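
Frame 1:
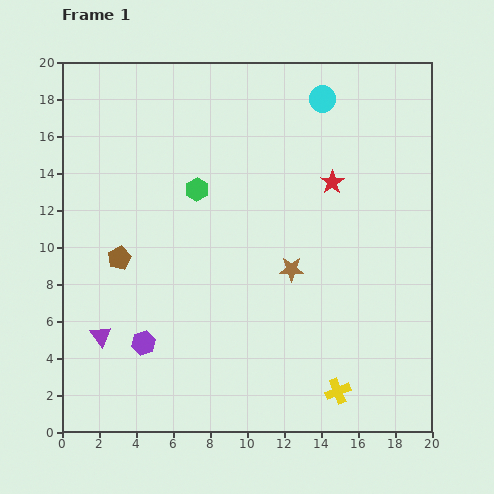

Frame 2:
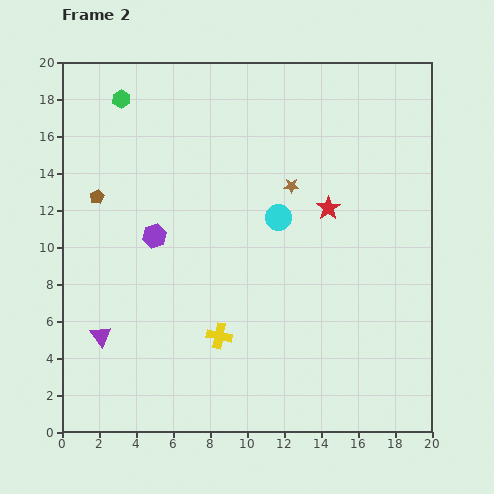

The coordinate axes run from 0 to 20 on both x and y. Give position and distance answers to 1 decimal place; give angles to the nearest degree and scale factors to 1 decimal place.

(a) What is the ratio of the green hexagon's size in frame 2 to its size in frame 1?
0.8×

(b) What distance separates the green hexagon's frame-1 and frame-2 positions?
6.4

The green hexagon moved from (7.3, 13.1) to (3.2, 18.0), a distance of √(4.1² + 4.9²) ≈ 6.4.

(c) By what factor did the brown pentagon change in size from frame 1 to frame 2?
0.6×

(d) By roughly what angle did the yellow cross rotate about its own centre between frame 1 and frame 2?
33° clockwise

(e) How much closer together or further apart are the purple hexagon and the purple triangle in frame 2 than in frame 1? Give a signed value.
+3.8

Distance in frame 1: 2.3. Distance in frame 2: 6.1.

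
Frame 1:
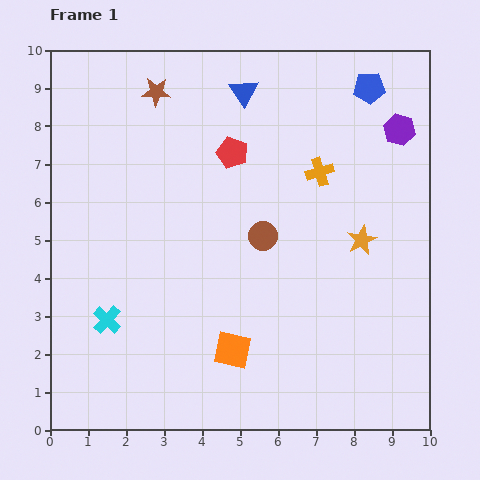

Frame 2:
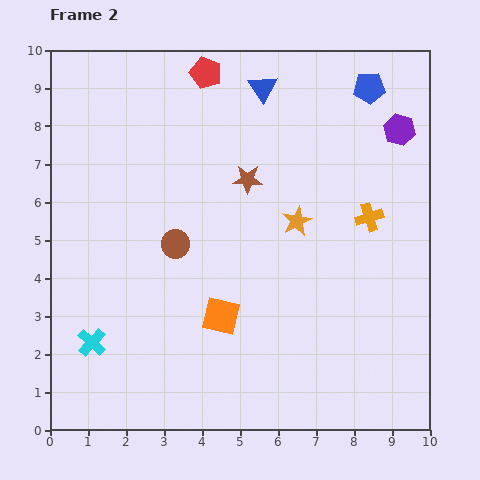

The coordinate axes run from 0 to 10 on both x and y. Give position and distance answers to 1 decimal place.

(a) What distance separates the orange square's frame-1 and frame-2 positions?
0.9

The orange square moved from (4.8, 2.1) to (4.5, 3.0), a distance of √(0.3² + 0.9²) ≈ 0.9.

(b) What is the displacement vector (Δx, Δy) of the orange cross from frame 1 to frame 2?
(1.3, -1.2)

The orange cross was at (7.1, 6.8) in frame 1 and (8.4, 5.6) in frame 2.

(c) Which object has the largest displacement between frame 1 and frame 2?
the brown star

(moved 3.3; next 2.3)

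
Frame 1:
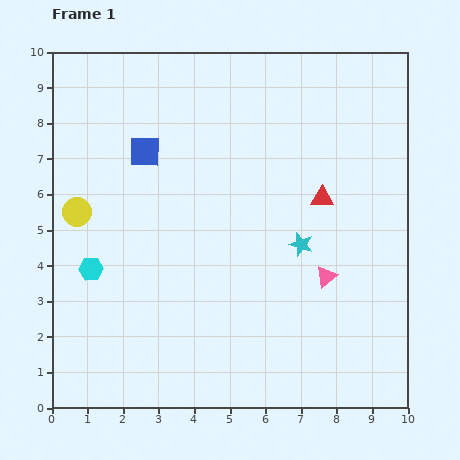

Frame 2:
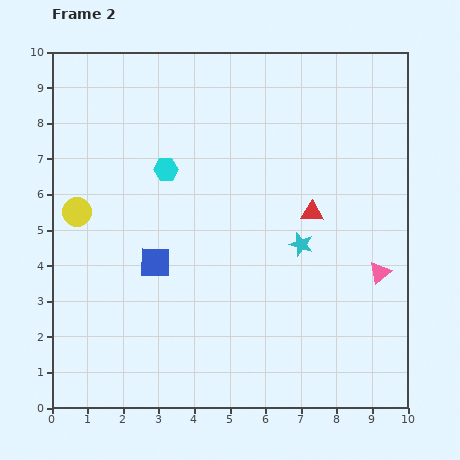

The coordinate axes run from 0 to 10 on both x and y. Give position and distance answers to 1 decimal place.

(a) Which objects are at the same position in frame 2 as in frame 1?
the yellow circle, the cyan star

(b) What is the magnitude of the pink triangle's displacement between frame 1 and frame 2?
1.5

The pink triangle moved from (7.7, 3.7) to (9.2, 3.8), a distance of √(1.5² + 0.1²) ≈ 1.5.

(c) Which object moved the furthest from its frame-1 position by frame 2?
the cyan hexagon

(moved 3.5; next 3.1)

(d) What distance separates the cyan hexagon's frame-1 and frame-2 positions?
3.5

The cyan hexagon moved from (1.1, 3.9) to (3.2, 6.7), a distance of √(2.1² + 2.8²) ≈ 3.5.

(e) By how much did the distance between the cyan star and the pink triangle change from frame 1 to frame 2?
+1.2

Distance in frame 1: 1.1. Distance in frame 2: 2.3.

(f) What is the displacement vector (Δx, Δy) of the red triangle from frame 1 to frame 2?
(-0.3, -0.4)

The red triangle was at (7.6, 5.9) in frame 1 and (7.3, 5.5) in frame 2.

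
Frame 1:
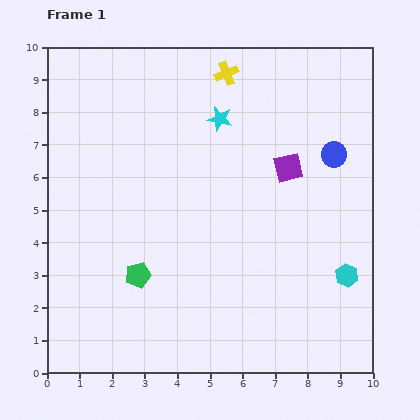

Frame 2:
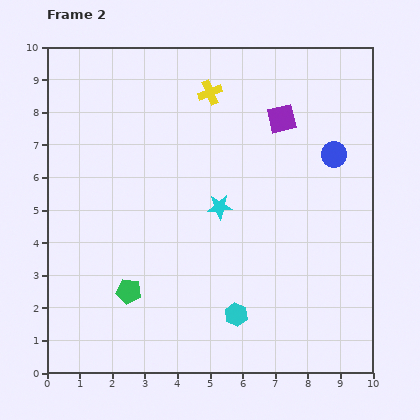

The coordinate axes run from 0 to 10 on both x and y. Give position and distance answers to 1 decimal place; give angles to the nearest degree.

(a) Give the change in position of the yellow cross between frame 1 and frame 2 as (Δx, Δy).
(-0.5, -0.6)

The yellow cross was at (5.5, 9.2) in frame 1 and (5.0, 8.6) in frame 2.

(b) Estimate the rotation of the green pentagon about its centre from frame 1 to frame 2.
24° clockwise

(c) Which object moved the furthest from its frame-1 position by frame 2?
the cyan hexagon

(moved 3.6; next 2.7)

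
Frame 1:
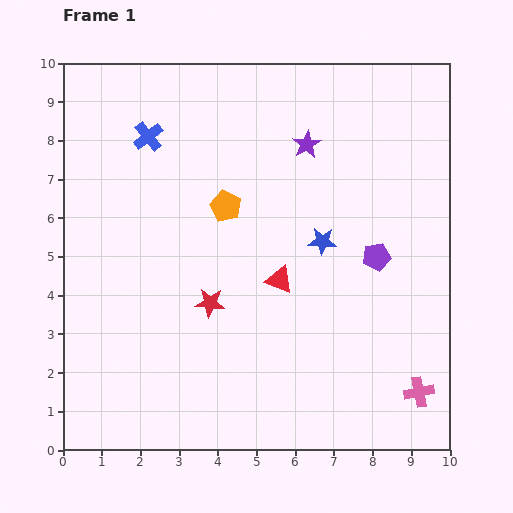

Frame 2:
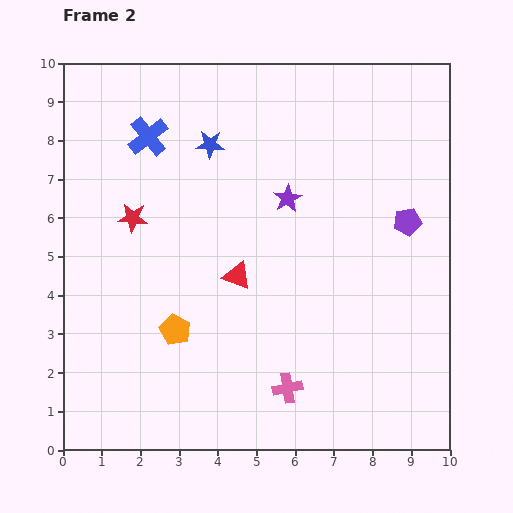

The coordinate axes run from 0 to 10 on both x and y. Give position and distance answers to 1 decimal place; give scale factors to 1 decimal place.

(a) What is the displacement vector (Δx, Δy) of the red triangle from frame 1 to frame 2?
(-1.1, 0.1)

The red triangle was at (5.6, 4.4) in frame 1 and (4.5, 4.5) in frame 2.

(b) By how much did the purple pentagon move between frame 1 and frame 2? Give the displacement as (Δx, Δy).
(0.8, 0.9)

The purple pentagon was at (8.1, 5.0) in frame 1 and (8.9, 5.9) in frame 2.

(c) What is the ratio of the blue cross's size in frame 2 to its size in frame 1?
1.3×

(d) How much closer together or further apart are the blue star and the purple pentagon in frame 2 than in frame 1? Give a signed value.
+4.0

Distance in frame 1: 1.5. Distance in frame 2: 5.5.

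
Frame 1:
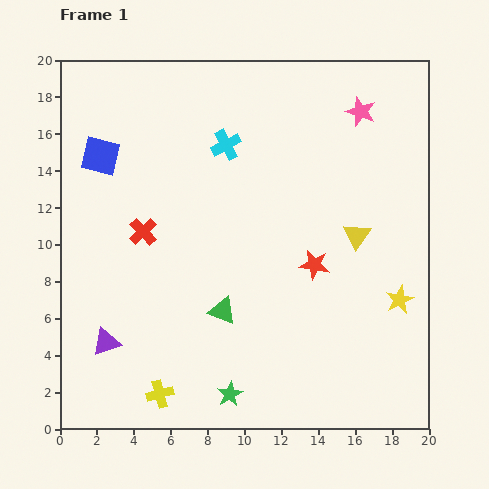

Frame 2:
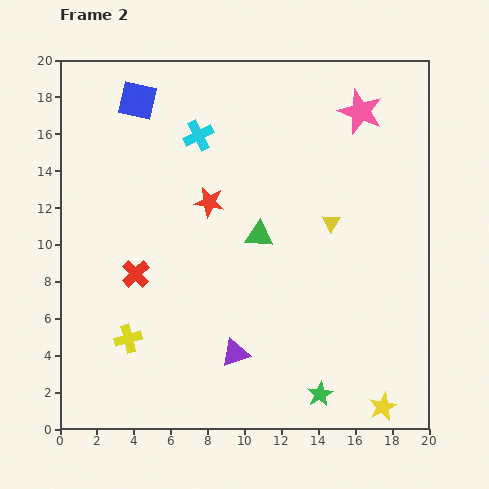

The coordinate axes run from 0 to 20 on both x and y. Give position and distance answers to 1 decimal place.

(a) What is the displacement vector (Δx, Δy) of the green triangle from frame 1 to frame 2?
(2.0, 4.1)

The green triangle was at (8.8, 6.4) in frame 1 and (10.8, 10.5) in frame 2.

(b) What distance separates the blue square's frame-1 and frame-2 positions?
3.6

The blue square moved from (2.2, 14.8) to (4.2, 17.8), a distance of √(2.0² + 3.0²) ≈ 3.6.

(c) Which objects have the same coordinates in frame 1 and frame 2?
the pink star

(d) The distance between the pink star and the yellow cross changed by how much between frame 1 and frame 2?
-1.2

Distance in frame 1: 18.8. Distance in frame 2: 17.6.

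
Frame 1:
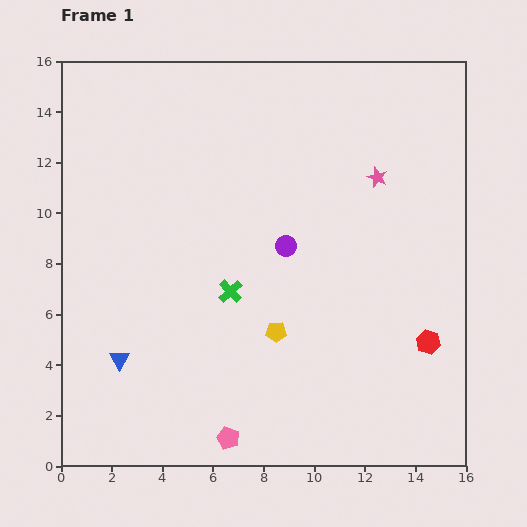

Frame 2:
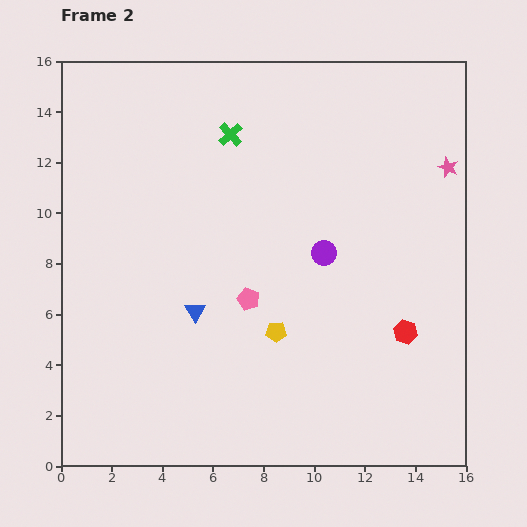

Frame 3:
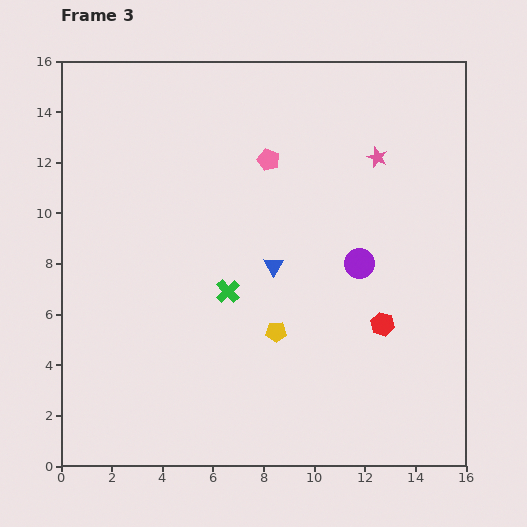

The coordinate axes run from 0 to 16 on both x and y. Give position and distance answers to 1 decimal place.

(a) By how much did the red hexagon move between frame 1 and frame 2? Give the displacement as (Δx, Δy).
(-0.9, 0.4)

The red hexagon was at (14.5, 4.9) in frame 1 and (13.6, 5.3) in frame 2.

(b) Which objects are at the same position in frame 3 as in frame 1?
the yellow pentagon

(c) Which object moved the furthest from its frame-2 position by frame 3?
the green cross

(moved 6.2; next 5.6)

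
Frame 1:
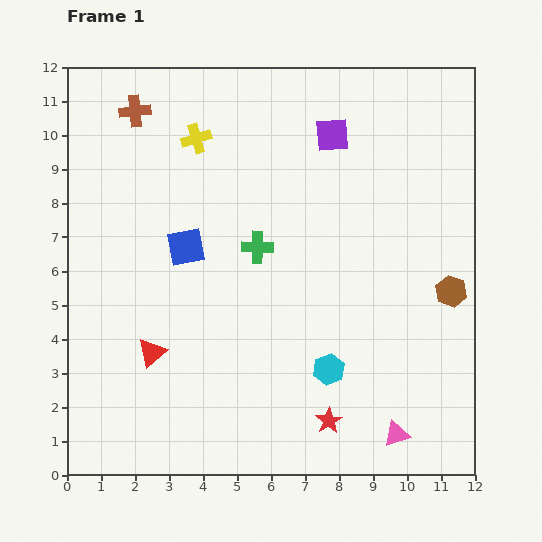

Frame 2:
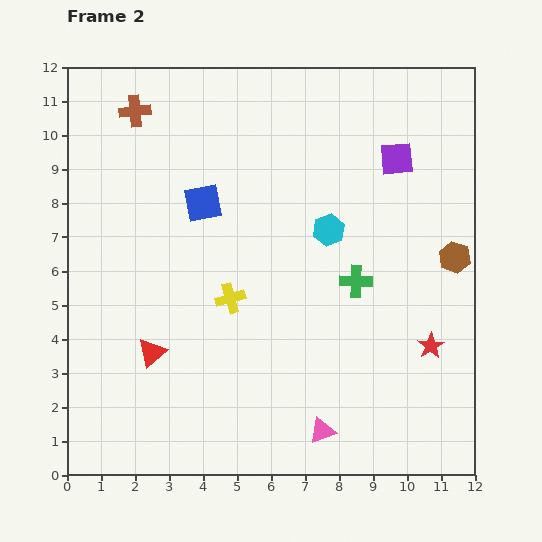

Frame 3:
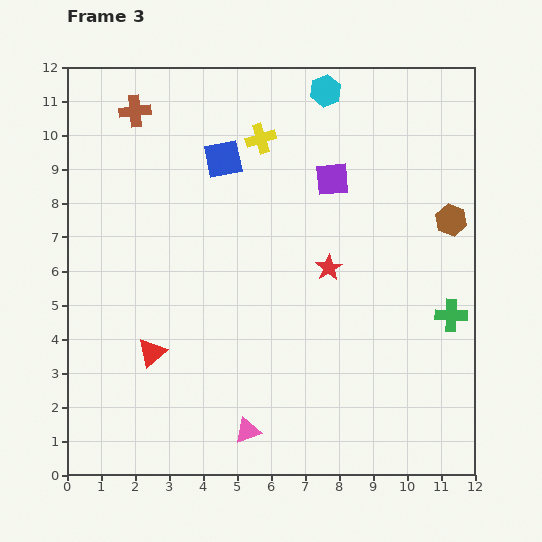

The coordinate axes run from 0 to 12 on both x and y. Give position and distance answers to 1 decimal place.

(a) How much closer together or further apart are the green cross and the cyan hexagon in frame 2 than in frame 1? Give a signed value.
-2.5

Distance in frame 1: 4.2. Distance in frame 2: 1.7.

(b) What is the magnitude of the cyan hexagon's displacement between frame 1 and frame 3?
8.2

The cyan hexagon moved from (7.7, 3.1) to (7.6, 11.3), a distance of √(0.1² + 8.2²) ≈ 8.2.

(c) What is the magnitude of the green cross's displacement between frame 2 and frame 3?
3.0

The green cross moved from (8.5, 5.7) to (11.3, 4.7), a distance of √(2.8² + 1.0²) ≈ 3.0.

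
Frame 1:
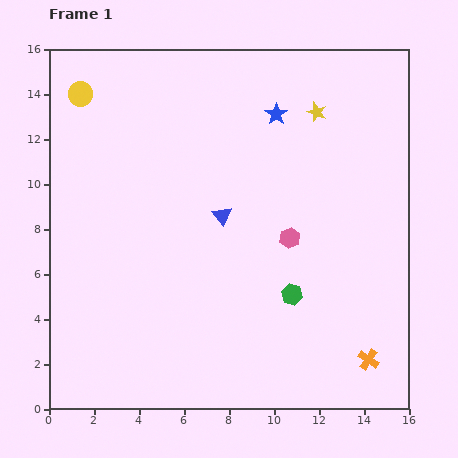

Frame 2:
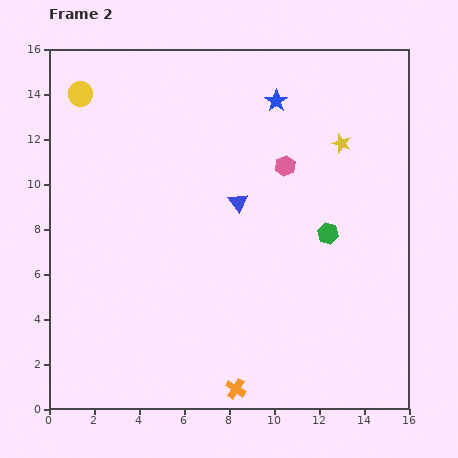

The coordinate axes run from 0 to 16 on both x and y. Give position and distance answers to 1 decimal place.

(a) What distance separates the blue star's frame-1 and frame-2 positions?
0.6

The blue star moved from (10.1, 13.1) to (10.1, 13.7), a distance of √(0.0² + 0.6²) ≈ 0.6.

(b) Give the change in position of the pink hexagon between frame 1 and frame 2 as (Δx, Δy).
(-0.2, 3.2)

The pink hexagon was at (10.7, 7.6) in frame 1 and (10.5, 10.8) in frame 2.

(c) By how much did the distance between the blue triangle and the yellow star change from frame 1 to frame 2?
-0.9

Distance in frame 1: 6.2. Distance in frame 2: 5.3.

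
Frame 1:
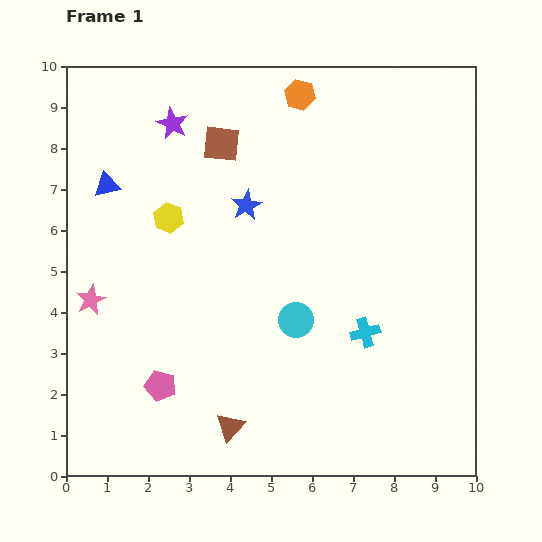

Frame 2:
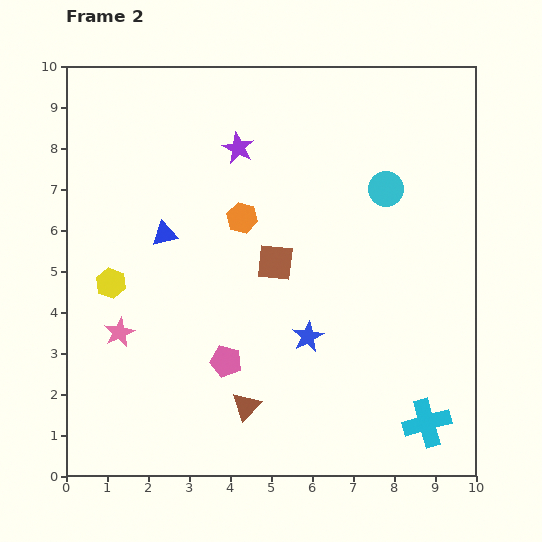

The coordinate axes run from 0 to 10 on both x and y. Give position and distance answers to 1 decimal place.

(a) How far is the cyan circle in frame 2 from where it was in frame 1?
3.9

The cyan circle moved from (5.6, 3.8) to (7.8, 7.0), a distance of √(2.2² + 3.2²) ≈ 3.9.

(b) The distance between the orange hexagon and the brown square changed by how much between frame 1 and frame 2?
-0.8

Distance in frame 1: 2.2. Distance in frame 2: 1.4.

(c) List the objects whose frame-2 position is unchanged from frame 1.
none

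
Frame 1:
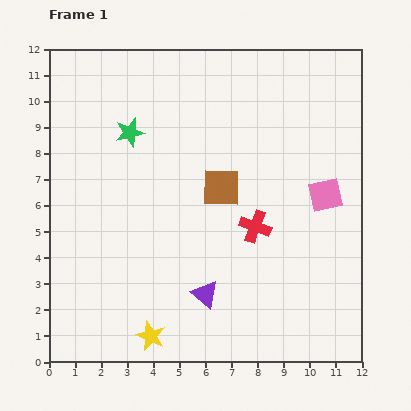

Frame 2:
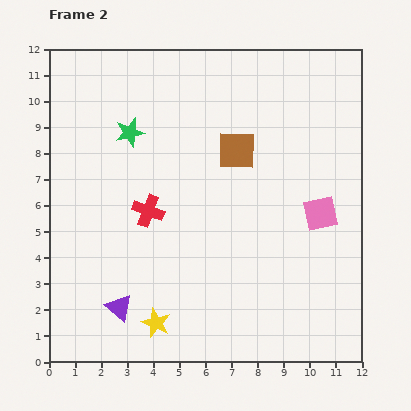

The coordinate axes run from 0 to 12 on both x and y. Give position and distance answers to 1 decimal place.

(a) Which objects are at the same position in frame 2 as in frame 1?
the green star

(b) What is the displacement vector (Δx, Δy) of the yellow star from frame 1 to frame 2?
(0.2, 0.5)

The yellow star was at (3.9, 1.0) in frame 1 and (4.1, 1.5) in frame 2.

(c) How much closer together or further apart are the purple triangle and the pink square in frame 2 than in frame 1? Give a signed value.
+2.5

Distance in frame 1: 6.0. Distance in frame 2: 8.5.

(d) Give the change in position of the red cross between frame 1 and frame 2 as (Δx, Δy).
(-4.1, 0.6)

The red cross was at (7.9, 5.2) in frame 1 and (3.8, 5.8) in frame 2.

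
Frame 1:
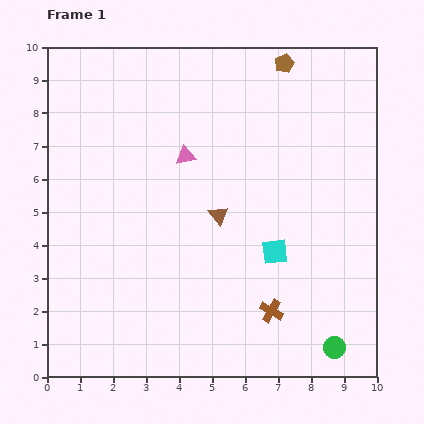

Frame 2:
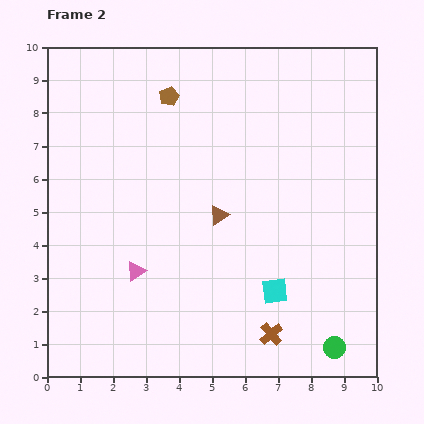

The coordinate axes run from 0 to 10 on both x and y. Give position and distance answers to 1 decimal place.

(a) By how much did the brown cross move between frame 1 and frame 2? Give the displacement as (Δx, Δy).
(0.0, -0.7)

The brown cross was at (6.8, 2.0) in frame 1 and (6.8, 1.3) in frame 2.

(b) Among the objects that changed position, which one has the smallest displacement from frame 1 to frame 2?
the brown cross

(moved 0.7)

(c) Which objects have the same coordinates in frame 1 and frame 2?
the brown triangle, the green circle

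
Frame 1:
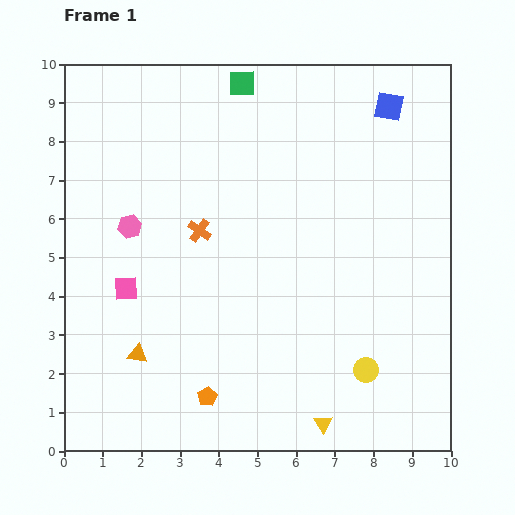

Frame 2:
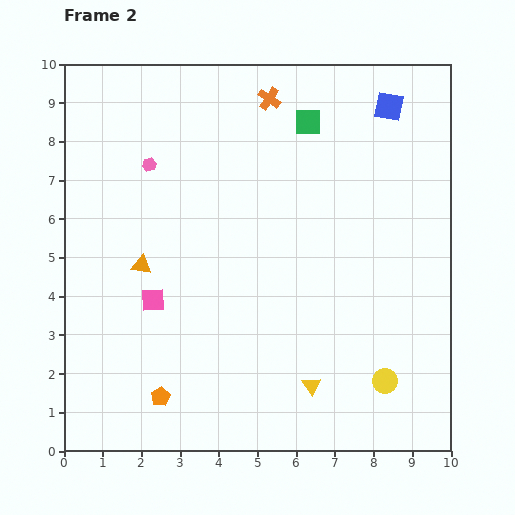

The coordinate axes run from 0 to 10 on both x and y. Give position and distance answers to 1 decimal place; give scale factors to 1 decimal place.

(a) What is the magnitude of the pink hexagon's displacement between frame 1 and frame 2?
1.7

The pink hexagon moved from (1.7, 5.8) to (2.2, 7.4), a distance of √(0.5² + 1.6²) ≈ 1.7.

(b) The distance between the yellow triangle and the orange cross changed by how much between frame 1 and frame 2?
+1.6

Distance in frame 1: 5.9. Distance in frame 2: 7.5.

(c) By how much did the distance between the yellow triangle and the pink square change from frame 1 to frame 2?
-1.5

Distance in frame 1: 6.2. Distance in frame 2: 4.7.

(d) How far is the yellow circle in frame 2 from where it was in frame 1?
0.6

The yellow circle moved from (7.8, 2.1) to (8.3, 1.8), a distance of √(0.5² + 0.3²) ≈ 0.6.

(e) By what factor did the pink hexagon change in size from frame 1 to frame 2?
0.6×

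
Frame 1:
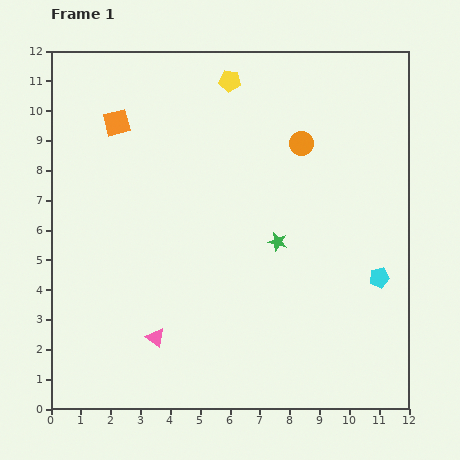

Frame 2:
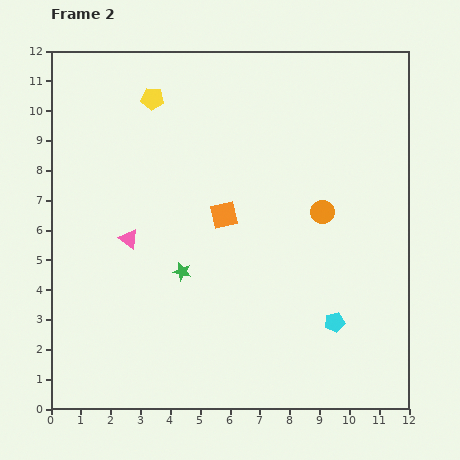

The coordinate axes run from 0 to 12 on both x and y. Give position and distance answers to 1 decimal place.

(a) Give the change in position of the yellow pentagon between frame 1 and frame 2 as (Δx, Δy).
(-2.6, -0.6)

The yellow pentagon was at (6.0, 11.0) in frame 1 and (3.4, 10.4) in frame 2.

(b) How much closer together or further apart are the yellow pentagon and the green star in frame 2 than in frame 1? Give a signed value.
+0.3

Distance in frame 1: 5.6. Distance in frame 2: 5.9.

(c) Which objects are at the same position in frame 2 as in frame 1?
none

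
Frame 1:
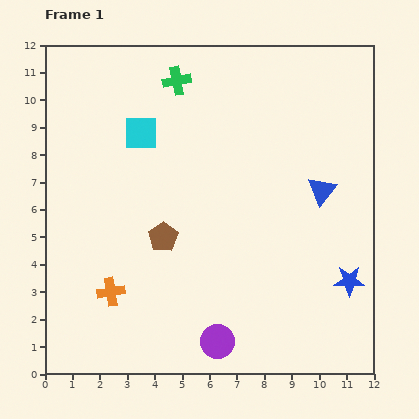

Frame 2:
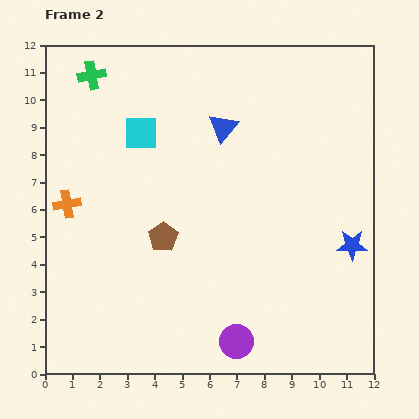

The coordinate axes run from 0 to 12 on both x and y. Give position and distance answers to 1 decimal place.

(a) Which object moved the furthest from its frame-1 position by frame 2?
the blue triangle

(moved 4.3; next 3.6)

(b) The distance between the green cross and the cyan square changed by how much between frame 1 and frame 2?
+0.5

Distance in frame 1: 2.3. Distance in frame 2: 2.8.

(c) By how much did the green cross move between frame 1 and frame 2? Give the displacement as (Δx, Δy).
(-3.1, 0.2)

The green cross was at (4.8, 10.7) in frame 1 and (1.7, 10.9) in frame 2.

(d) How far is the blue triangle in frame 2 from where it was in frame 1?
4.3

The blue triangle moved from (10.1, 6.7) to (6.5, 9.0), a distance of √(3.6² + 2.3²) ≈ 4.3.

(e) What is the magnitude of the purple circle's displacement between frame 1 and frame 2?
0.7

The purple circle moved from (6.3, 1.2) to (7.0, 1.2), a distance of √(0.7² + 0.0²) ≈ 0.7.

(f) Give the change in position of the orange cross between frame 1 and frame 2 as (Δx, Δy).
(-1.6, 3.2)

The orange cross was at (2.4, 3.0) in frame 1 and (0.8, 6.2) in frame 2.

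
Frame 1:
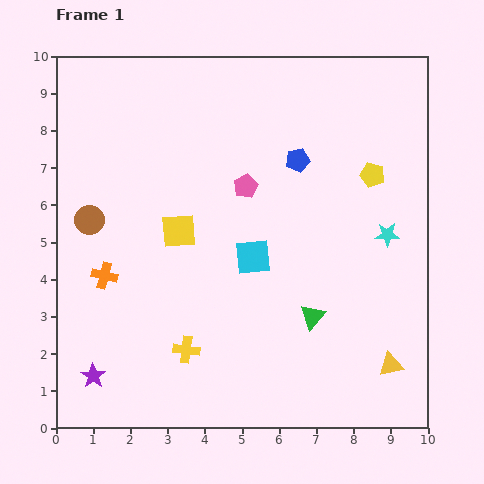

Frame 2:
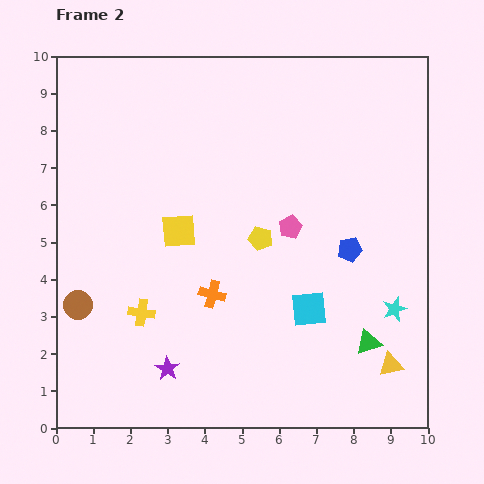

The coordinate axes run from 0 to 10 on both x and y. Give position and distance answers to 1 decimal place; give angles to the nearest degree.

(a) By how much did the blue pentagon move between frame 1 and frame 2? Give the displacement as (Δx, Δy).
(1.4, -2.4)

The blue pentagon was at (6.5, 7.2) in frame 1 and (7.9, 4.8) in frame 2.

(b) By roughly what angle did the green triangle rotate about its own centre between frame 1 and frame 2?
31° clockwise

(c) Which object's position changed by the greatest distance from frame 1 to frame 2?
the yellow pentagon

(moved 3.4; next 2.9)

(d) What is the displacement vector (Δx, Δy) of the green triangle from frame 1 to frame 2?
(1.5, -0.7)

The green triangle was at (6.9, 3.0) in frame 1 and (8.4, 2.3) in frame 2.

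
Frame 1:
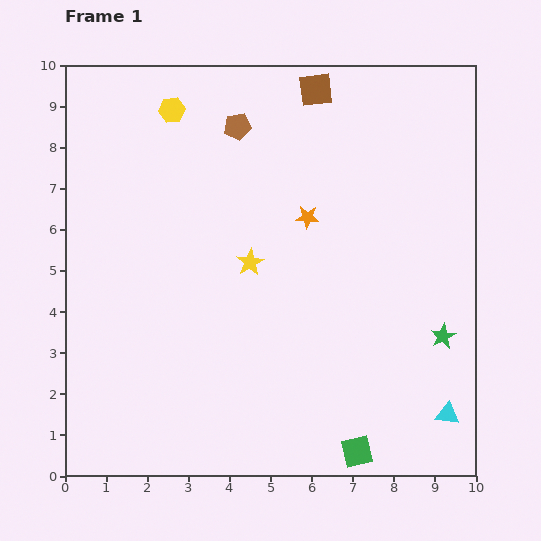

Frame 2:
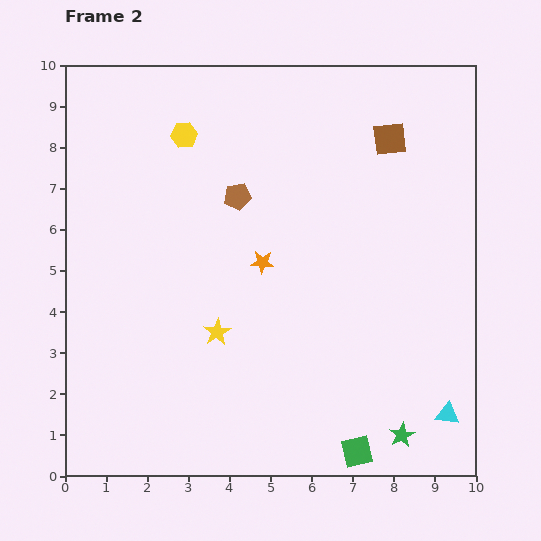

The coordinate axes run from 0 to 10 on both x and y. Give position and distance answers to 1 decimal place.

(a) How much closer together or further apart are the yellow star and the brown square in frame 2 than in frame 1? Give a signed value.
+1.8

Distance in frame 1: 4.5. Distance in frame 2: 6.3.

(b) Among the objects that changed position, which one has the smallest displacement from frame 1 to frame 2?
the yellow hexagon

(moved 0.7)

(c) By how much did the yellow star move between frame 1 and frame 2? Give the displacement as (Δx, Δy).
(-0.8, -1.7)

The yellow star was at (4.5, 5.2) in frame 1 and (3.7, 3.5) in frame 2.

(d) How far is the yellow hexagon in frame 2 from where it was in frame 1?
0.7

The yellow hexagon moved from (2.6, 8.9) to (2.9, 8.3), a distance of √(0.3² + 0.6²) ≈ 0.7.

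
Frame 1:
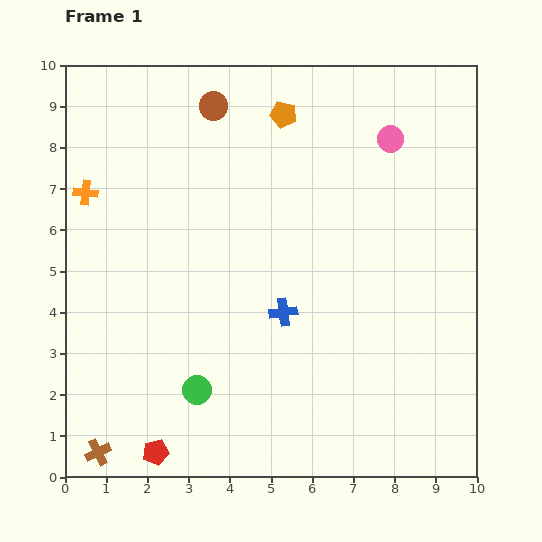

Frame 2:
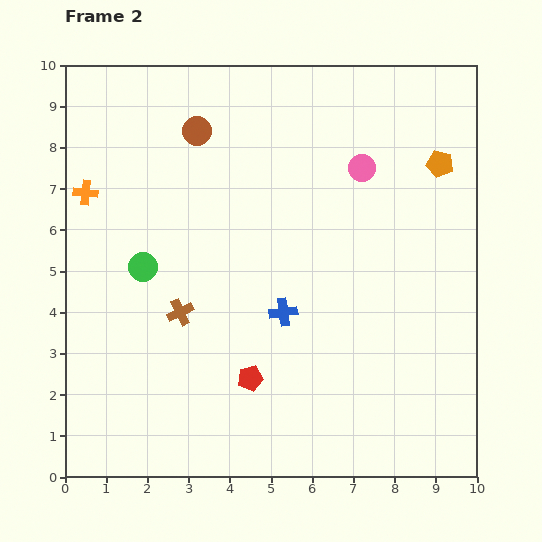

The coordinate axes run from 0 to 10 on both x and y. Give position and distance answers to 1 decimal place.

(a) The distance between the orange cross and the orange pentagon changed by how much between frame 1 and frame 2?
+3.4

Distance in frame 1: 5.2. Distance in frame 2: 8.6.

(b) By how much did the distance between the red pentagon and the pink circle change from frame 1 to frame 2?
-3.7

Distance in frame 1: 9.5. Distance in frame 2: 5.8.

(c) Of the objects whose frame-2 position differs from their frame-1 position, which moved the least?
the brown circle

(moved 0.7)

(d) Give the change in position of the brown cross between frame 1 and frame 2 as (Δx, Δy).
(2.0, 3.4)

The brown cross was at (0.8, 0.6) in frame 1 and (2.8, 4.0) in frame 2.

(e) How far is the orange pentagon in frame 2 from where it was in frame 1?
4.0

The orange pentagon moved from (5.3, 8.8) to (9.1, 7.6), a distance of √(3.8² + 1.2²) ≈ 4.0.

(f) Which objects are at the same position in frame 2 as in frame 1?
the blue cross, the orange cross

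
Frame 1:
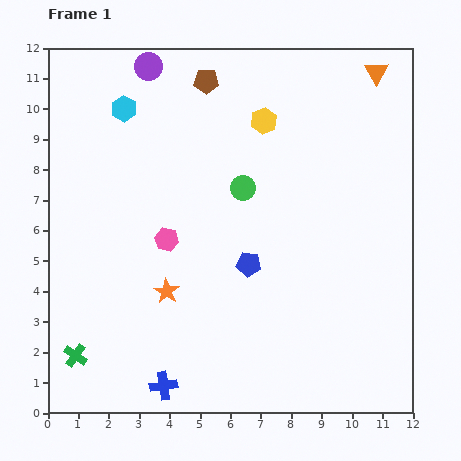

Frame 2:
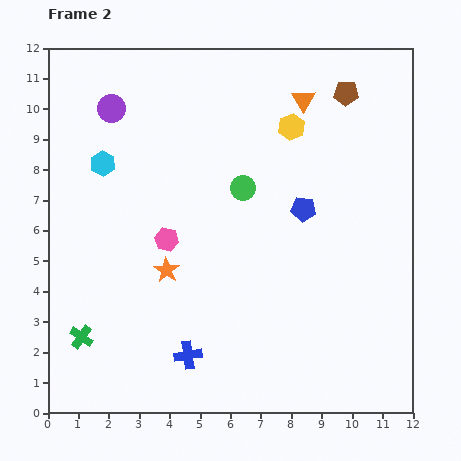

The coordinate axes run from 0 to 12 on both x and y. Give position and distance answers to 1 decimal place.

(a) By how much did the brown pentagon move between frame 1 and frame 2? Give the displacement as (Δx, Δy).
(4.6, -0.4)

The brown pentagon was at (5.2, 10.9) in frame 1 and (9.8, 10.5) in frame 2.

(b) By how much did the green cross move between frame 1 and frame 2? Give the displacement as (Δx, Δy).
(0.2, 0.6)

The green cross was at (0.9, 1.9) in frame 1 and (1.1, 2.5) in frame 2.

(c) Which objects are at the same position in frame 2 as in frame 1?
the pink hexagon, the green circle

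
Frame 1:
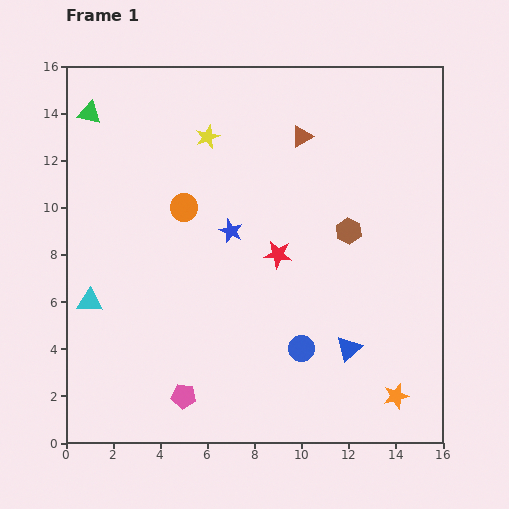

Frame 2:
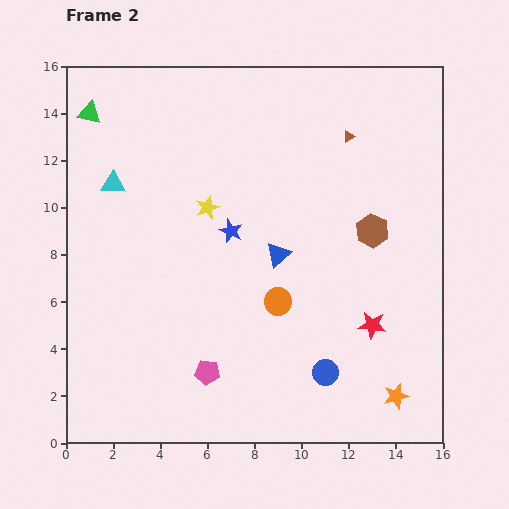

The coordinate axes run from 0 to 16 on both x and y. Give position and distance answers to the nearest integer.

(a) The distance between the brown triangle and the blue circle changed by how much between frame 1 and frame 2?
+1

Distance in frame 1: 9. Distance in frame 2: 10.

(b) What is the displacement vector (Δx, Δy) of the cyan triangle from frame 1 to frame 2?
(1, 5)

The cyan triangle was at (1, 6) in frame 1 and (2, 11) in frame 2.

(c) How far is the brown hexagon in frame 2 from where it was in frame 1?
1

The brown hexagon moved from (12, 9) to (13, 9), a distance of √(1² + 0²) ≈ 1.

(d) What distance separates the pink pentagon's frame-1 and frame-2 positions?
1

The pink pentagon moved from (5, 2) to (6, 3), a distance of √(1² + 1²) ≈ 1.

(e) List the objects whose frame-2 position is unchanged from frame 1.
the orange star, the blue star, the green triangle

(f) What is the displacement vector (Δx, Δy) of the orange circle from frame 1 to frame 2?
(4, -4)

The orange circle was at (5, 10) in frame 1 and (9, 6) in frame 2.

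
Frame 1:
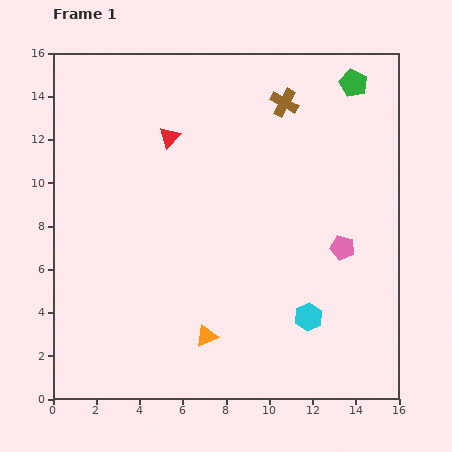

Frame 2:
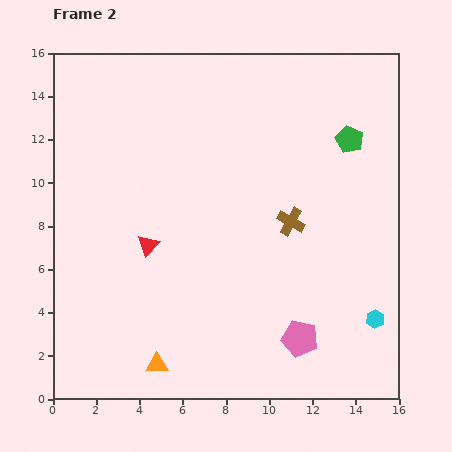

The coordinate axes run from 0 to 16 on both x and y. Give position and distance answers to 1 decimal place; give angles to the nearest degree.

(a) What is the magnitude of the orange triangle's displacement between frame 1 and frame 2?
2.6

The orange triangle moved from (7.1, 2.9) to (4.8, 1.6), a distance of √(2.3² + 1.3²) ≈ 2.6.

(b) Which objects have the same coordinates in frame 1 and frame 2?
none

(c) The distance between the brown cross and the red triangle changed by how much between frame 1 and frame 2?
+1.2

Distance in frame 1: 5.5. Distance in frame 2: 6.7.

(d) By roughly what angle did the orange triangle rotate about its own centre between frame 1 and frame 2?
24° clockwise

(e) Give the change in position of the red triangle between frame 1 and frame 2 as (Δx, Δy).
(-1.0, -5.0)

The red triangle was at (5.4, 12.1) in frame 1 and (4.4, 7.1) in frame 2.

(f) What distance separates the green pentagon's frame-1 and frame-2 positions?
2.6

The green pentagon moved from (13.9, 14.6) to (13.7, 12.0), a distance of √(0.2² + 2.6²) ≈ 2.6.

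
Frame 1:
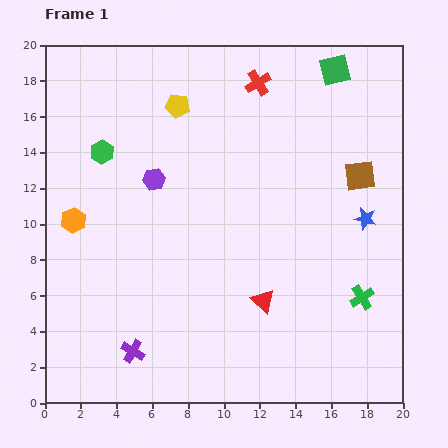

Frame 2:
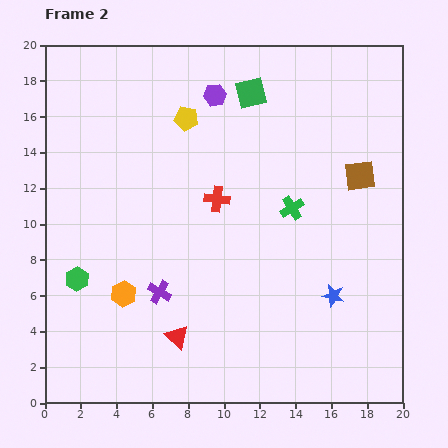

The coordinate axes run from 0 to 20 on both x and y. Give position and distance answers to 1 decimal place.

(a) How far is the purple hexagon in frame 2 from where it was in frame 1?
5.8

The purple hexagon moved from (6.1, 12.5) to (9.5, 17.2), a distance of √(3.4² + 4.7²) ≈ 5.8.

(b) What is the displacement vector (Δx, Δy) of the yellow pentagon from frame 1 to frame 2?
(0.5, -0.7)

The yellow pentagon was at (7.4, 16.6) in frame 1 and (7.9, 15.9) in frame 2.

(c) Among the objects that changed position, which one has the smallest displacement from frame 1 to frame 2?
the yellow pentagon

(moved 0.9)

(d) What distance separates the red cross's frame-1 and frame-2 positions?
6.9

The red cross moved from (11.9, 17.9) to (9.6, 11.4), a distance of √(2.3² + 6.5²) ≈ 6.9.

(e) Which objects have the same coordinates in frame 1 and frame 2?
the brown square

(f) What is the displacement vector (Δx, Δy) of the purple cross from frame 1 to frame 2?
(1.5, 3.3)

The purple cross was at (4.9, 2.9) in frame 1 and (6.4, 6.2) in frame 2.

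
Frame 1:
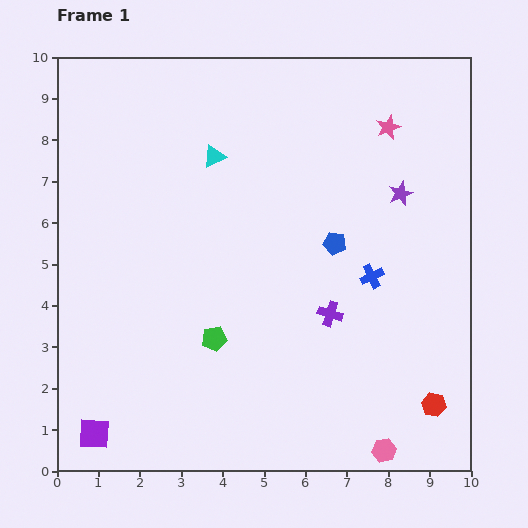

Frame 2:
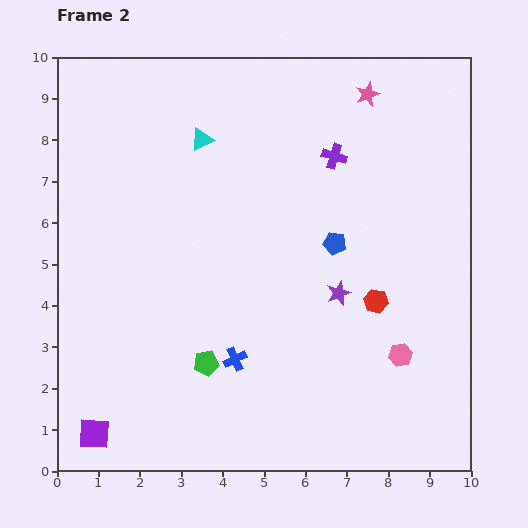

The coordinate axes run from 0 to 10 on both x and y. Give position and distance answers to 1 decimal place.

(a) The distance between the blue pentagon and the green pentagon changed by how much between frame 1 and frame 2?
+0.5

Distance in frame 1: 3.7. Distance in frame 2: 4.2.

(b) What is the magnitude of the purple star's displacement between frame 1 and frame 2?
2.8

The purple star moved from (8.3, 6.7) to (6.8, 4.3), a distance of √(1.5² + 2.4²) ≈ 2.8.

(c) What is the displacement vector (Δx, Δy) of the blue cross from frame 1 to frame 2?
(-3.3, -2.0)

The blue cross was at (7.6, 4.7) in frame 1 and (4.3, 2.7) in frame 2.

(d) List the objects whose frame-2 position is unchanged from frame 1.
the blue pentagon, the purple square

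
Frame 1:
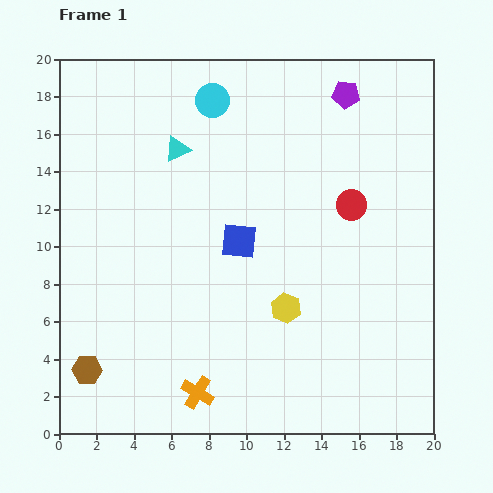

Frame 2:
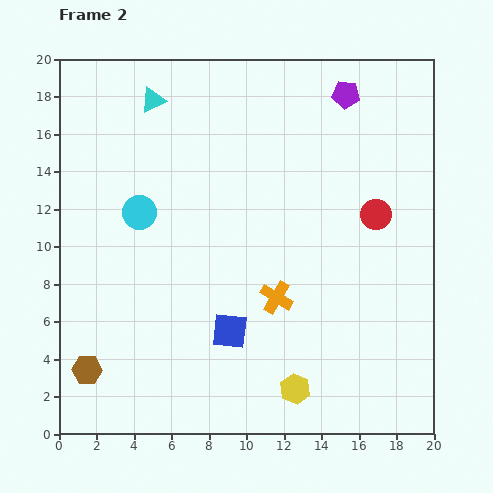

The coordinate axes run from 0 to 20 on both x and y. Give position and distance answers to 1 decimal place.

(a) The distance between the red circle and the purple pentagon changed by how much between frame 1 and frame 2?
+0.7

Distance in frame 1: 5.9. Distance in frame 2: 6.6.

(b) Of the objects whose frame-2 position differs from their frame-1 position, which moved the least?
the red circle

(moved 1.4)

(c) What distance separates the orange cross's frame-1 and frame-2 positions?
6.6

The orange cross moved from (7.4, 2.2) to (11.6, 7.3), a distance of √(4.2² + 5.1²) ≈ 6.6.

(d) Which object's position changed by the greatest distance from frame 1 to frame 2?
the cyan circle

(moved 7.2; next 6.6)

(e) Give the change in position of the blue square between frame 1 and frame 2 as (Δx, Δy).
(-0.5, -4.8)

The blue square was at (9.6, 10.3) in frame 1 and (9.1, 5.5) in frame 2.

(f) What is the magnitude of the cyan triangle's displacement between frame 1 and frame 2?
2.9

The cyan triangle moved from (6.3, 15.2) to (5.0, 17.8), a distance of √(1.3² + 2.6²) ≈ 2.9.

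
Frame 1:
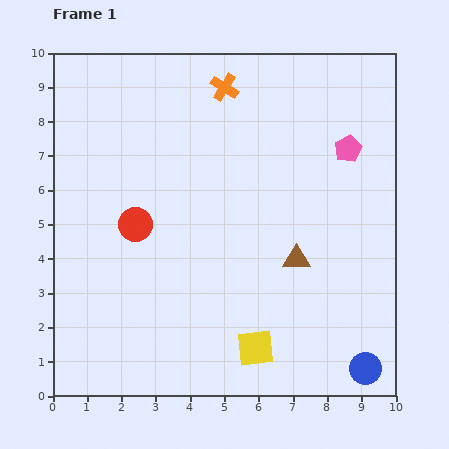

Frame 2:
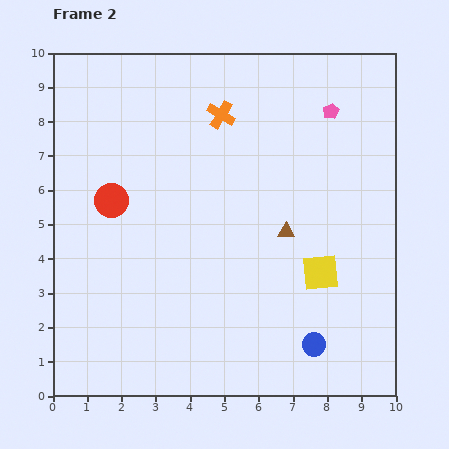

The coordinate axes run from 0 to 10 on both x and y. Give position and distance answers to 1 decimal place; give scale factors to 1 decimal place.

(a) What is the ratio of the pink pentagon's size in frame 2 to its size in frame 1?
0.6×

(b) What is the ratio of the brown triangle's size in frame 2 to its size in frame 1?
0.6×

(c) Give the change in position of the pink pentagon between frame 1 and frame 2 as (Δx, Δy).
(-0.5, 1.1)

The pink pentagon was at (8.6, 7.2) in frame 1 and (8.1, 8.3) in frame 2.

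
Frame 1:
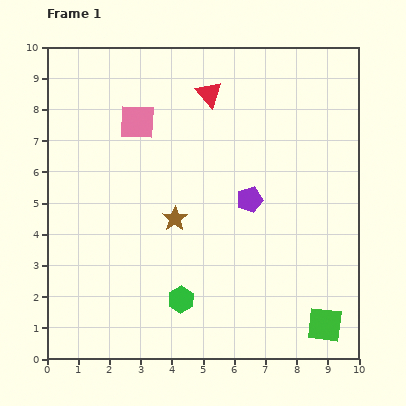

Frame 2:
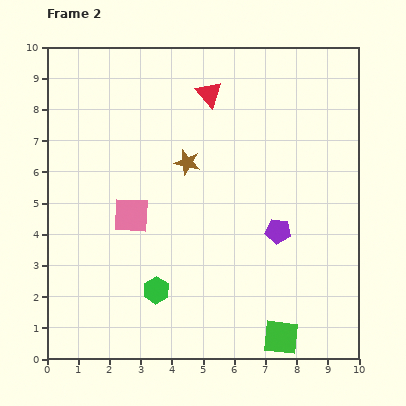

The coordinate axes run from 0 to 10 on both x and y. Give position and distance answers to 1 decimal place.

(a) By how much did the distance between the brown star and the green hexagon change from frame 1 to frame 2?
+1.6

Distance in frame 1: 2.6. Distance in frame 2: 4.2.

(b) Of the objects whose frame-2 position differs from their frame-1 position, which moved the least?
the green hexagon

(moved 0.9)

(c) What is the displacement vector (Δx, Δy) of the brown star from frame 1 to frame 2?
(0.4, 1.8)

The brown star was at (4.1, 4.5) in frame 1 and (4.5, 6.3) in frame 2.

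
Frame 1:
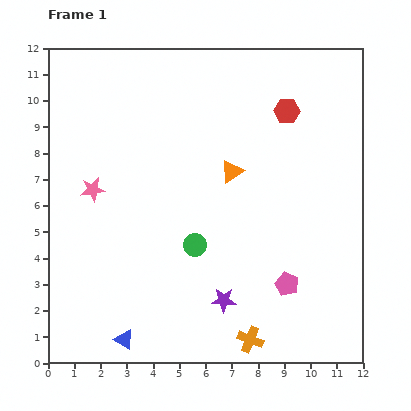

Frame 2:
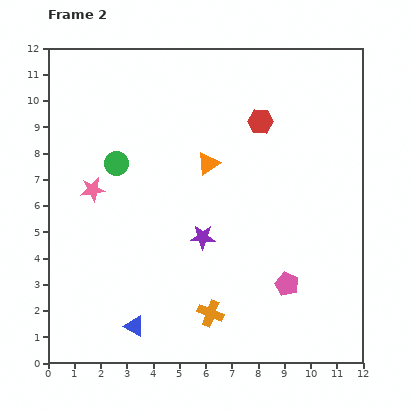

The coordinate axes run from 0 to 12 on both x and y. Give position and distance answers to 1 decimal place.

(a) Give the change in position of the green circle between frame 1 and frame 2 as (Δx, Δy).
(-3.0, 3.1)

The green circle was at (5.6, 4.5) in frame 1 and (2.6, 7.6) in frame 2.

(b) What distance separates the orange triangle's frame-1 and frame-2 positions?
0.9

The orange triangle moved from (7.0, 7.3) to (6.1, 7.6), a distance of √(0.9² + 0.3²) ≈ 0.9.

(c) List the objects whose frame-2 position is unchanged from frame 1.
the pink star, the pink pentagon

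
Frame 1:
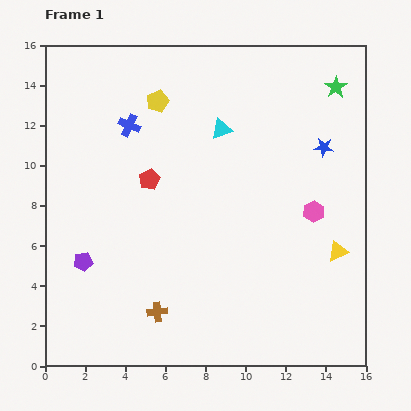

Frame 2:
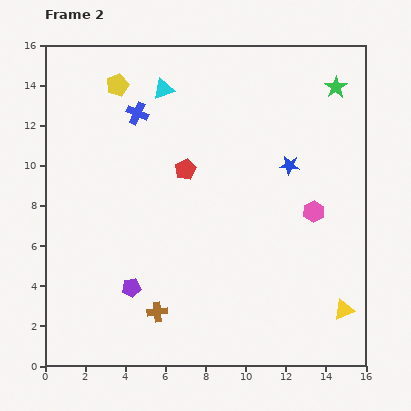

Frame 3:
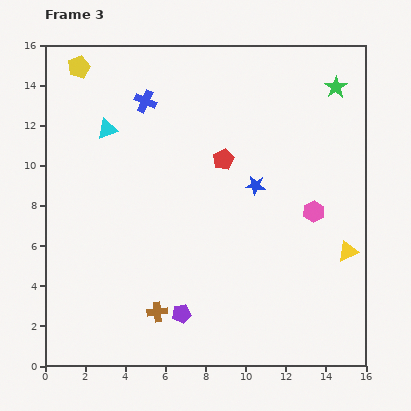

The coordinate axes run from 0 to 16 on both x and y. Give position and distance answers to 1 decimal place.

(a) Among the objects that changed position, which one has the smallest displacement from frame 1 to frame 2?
the blue cross

(moved 0.7)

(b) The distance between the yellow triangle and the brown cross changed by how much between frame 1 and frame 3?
+0.5

Distance in frame 1: 9.5. Distance in frame 3: 10.0.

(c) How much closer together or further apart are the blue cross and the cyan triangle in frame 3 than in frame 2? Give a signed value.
+0.6

Distance in frame 2: 1.8. Distance in frame 3: 2.4.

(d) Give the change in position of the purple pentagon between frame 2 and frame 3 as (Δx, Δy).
(2.5, -1.3)

The purple pentagon was at (4.3, 3.9) in frame 2 and (6.8, 2.6) in frame 3.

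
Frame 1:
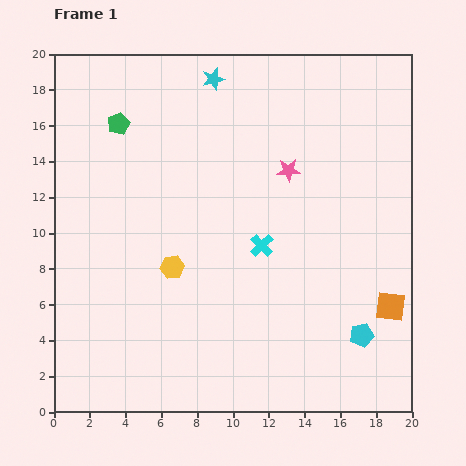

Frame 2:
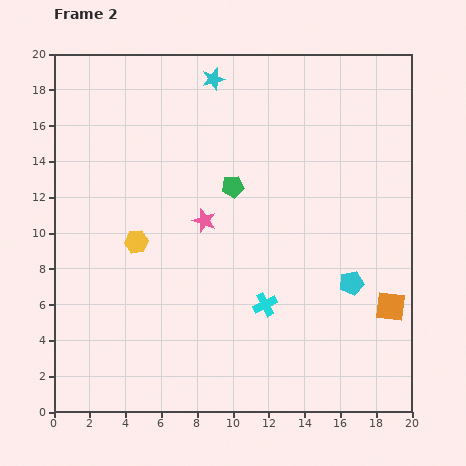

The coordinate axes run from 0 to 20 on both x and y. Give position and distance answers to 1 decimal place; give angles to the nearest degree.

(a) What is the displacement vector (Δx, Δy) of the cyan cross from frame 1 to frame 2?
(0.2, -3.3)

The cyan cross was at (11.6, 9.3) in frame 1 and (11.8, 6.0) in frame 2.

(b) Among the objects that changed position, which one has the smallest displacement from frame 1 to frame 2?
the yellow hexagon

(moved 2.4)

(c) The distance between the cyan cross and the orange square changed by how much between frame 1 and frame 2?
-1.0

Distance in frame 1: 8.0. Distance in frame 2: 7.0.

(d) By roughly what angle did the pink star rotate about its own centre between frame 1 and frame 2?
23° clockwise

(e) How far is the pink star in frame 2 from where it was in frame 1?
5.5

The pink star moved from (13.1, 13.5) to (8.4, 10.7), a distance of √(4.7² + 2.8²) ≈ 5.5.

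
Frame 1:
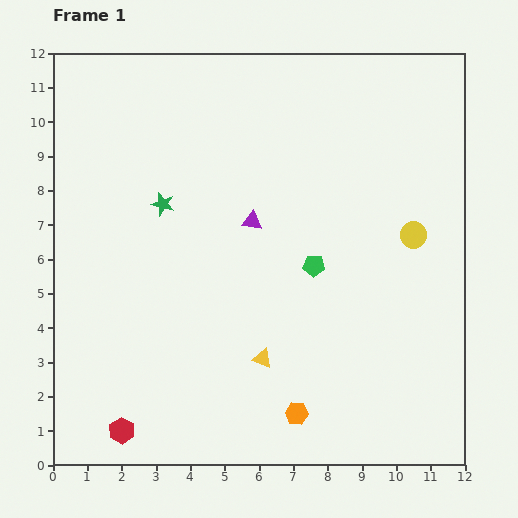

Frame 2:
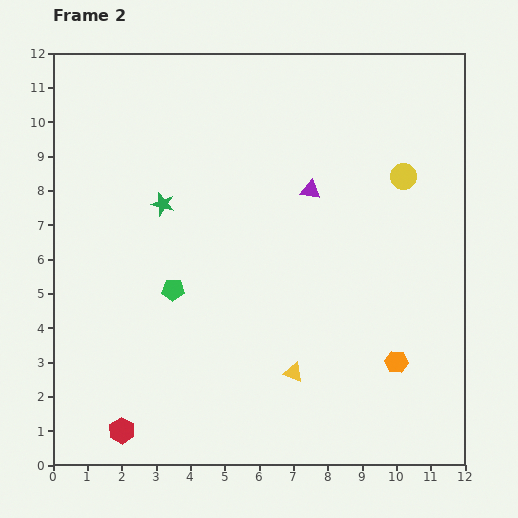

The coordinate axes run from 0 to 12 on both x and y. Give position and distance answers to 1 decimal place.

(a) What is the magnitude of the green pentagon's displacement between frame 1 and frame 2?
4.2

The green pentagon moved from (7.6, 5.8) to (3.5, 5.1), a distance of √(4.1² + 0.7²) ≈ 4.2.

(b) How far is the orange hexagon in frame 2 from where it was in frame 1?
3.3

The orange hexagon moved from (7.1, 1.5) to (10.0, 3.0), a distance of √(2.9² + 1.5²) ≈ 3.3.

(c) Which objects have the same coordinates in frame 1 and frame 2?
the green star, the red hexagon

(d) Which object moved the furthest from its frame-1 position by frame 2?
the green pentagon

(moved 4.2; next 3.3)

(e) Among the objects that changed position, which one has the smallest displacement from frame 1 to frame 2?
the yellow triangle

(moved 1.0)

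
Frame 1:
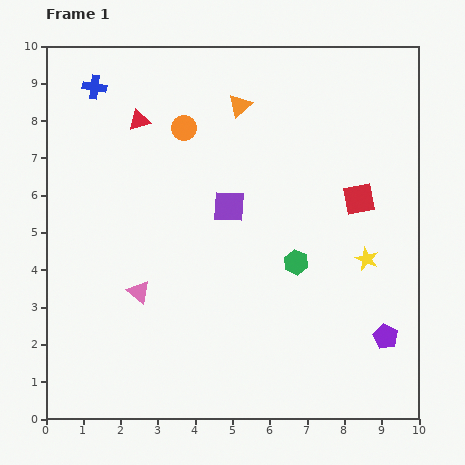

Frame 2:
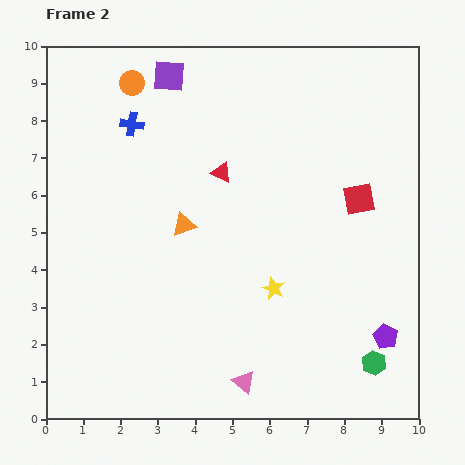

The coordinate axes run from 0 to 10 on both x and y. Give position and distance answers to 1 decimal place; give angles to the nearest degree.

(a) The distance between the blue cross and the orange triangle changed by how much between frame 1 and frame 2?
-0.9

Distance in frame 1: 3.9. Distance in frame 2: 3.0.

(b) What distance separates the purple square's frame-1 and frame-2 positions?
3.8

The purple square moved from (4.9, 5.7) to (3.3, 9.2), a distance of √(1.6² + 3.5²) ≈ 3.8.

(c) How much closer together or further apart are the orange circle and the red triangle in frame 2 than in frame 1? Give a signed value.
+2.2

Distance in frame 1: 1.2. Distance in frame 2: 3.4.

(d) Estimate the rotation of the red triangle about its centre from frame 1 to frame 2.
42° clockwise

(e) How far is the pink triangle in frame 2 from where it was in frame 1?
3.7

The pink triangle moved from (2.5, 3.4) to (5.3, 1.0), a distance of √(2.8² + 2.4²) ≈ 3.7.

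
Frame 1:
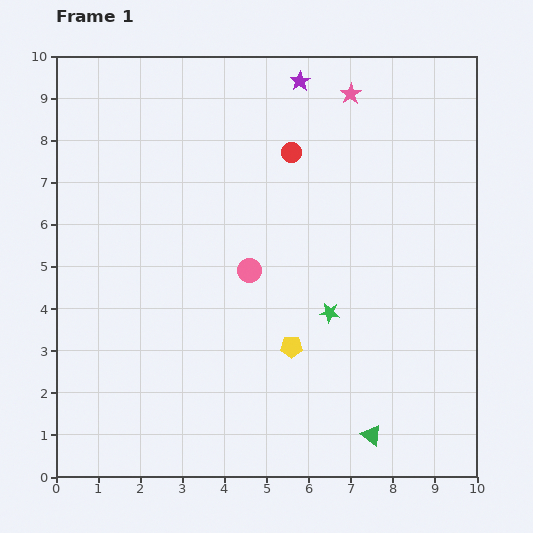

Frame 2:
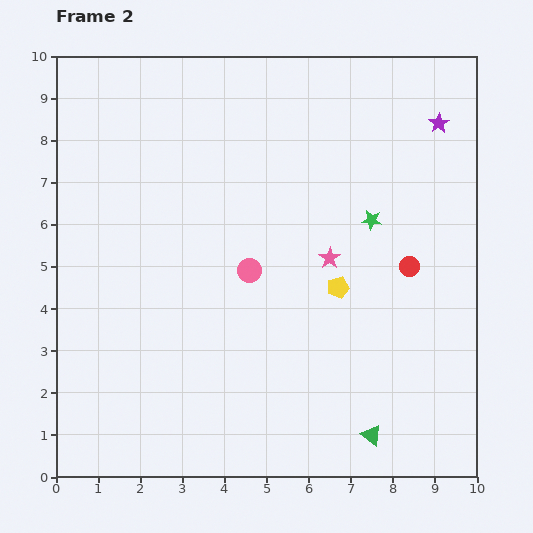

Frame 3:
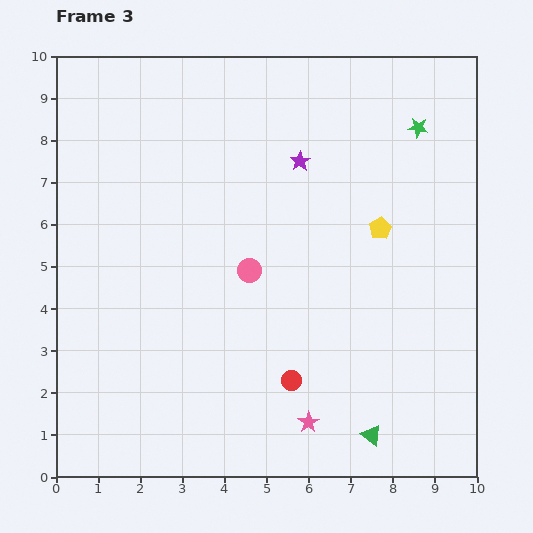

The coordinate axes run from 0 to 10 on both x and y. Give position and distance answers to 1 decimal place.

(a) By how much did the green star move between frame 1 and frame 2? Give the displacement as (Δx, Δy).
(1.0, 2.2)

The green star was at (6.5, 3.9) in frame 1 and (7.5, 6.1) in frame 2.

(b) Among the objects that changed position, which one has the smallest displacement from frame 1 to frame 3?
the purple star

(moved 1.9)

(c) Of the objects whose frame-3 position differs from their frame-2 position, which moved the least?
the yellow pentagon

(moved 1.7)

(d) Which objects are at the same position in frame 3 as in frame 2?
the pink circle, the green triangle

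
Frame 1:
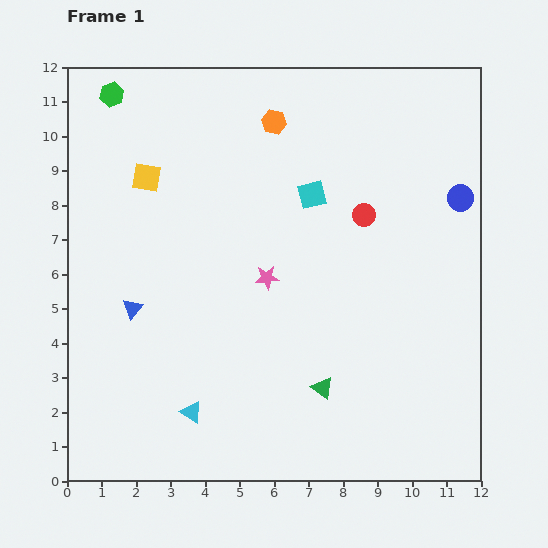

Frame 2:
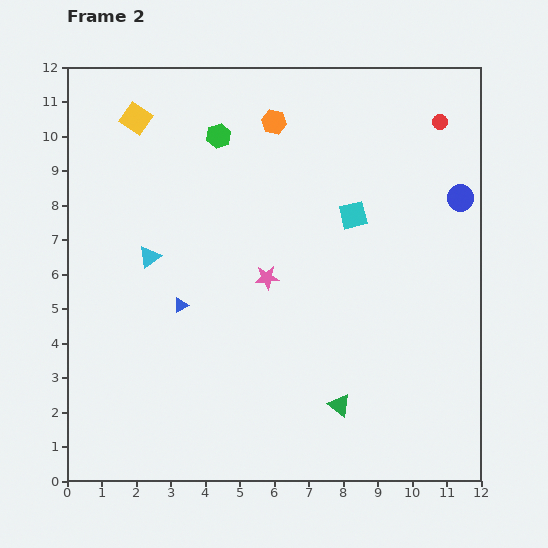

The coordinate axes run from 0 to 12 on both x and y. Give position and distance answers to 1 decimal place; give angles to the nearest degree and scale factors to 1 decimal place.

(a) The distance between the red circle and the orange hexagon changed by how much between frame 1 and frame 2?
+1.1

Distance in frame 1: 3.7. Distance in frame 2: 4.8.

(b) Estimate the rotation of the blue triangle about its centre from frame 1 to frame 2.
18° clockwise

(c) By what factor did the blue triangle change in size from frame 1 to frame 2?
0.7×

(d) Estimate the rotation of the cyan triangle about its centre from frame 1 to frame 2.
49° clockwise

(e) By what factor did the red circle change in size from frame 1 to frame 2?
0.6×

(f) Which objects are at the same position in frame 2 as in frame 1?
the pink star, the orange hexagon, the blue circle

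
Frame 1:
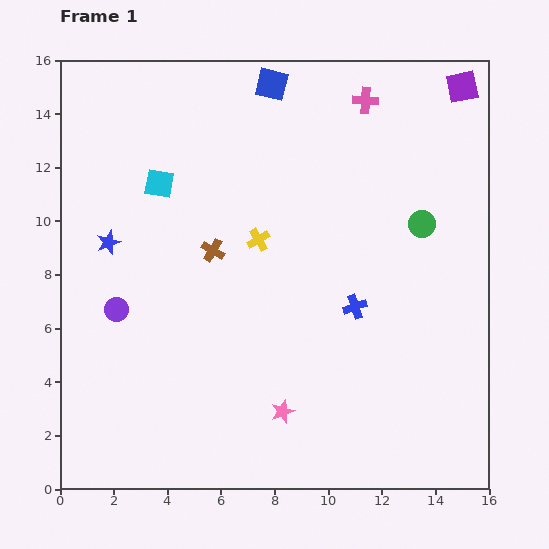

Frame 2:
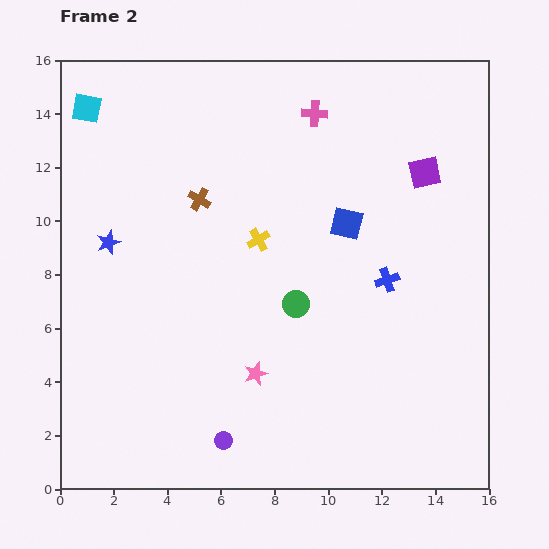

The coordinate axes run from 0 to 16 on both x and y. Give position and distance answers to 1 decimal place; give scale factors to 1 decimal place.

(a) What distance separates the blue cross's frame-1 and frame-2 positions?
1.6

The blue cross moved from (11.0, 6.8) to (12.2, 7.8), a distance of √(1.2² + 1.0²) ≈ 1.6.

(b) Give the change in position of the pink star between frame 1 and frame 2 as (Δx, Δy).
(-1.0, 1.4)

The pink star was at (8.3, 2.9) in frame 1 and (7.3, 4.3) in frame 2.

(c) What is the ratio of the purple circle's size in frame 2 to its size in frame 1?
0.8×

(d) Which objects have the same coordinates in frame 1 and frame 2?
the blue star, the yellow cross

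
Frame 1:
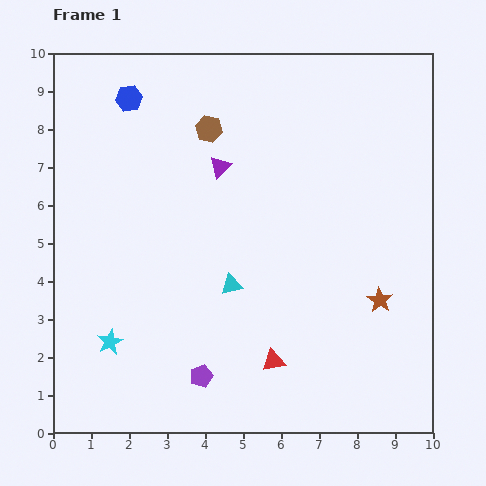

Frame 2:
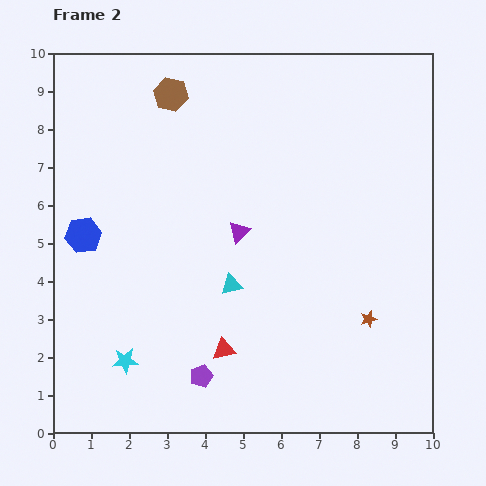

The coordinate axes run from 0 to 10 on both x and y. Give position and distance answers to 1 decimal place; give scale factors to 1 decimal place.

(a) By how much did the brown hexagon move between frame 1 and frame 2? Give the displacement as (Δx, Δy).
(-1.0, 0.9)

The brown hexagon was at (4.1, 8.0) in frame 1 and (3.1, 8.9) in frame 2.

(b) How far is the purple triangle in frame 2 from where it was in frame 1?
1.8

The purple triangle moved from (4.4, 7.0) to (4.9, 5.3), a distance of √(0.5² + 1.7²) ≈ 1.8.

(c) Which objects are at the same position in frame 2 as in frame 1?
the purple pentagon, the cyan triangle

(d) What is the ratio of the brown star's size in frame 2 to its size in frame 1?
0.6×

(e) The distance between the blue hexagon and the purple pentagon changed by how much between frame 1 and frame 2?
-2.7

Distance in frame 1: 7.5. Distance in frame 2: 4.8.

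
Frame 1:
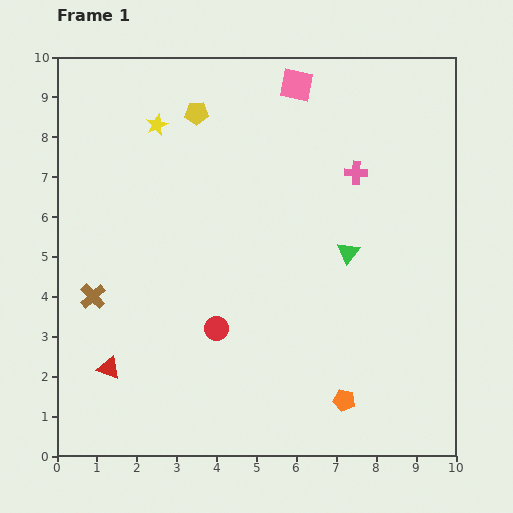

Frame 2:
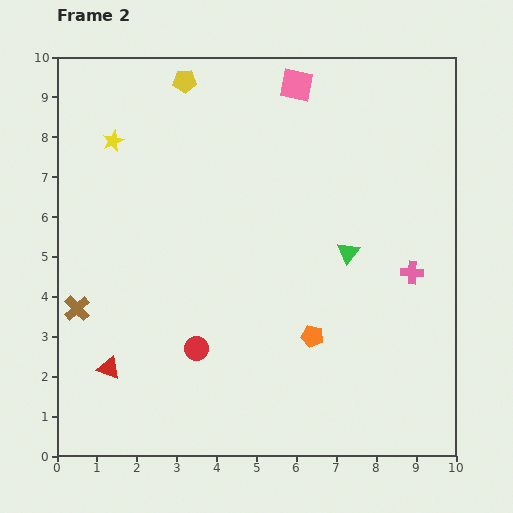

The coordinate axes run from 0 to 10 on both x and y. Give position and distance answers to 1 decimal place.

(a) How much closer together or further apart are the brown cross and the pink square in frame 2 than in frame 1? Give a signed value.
+0.4

Distance in frame 1: 7.4. Distance in frame 2: 7.8.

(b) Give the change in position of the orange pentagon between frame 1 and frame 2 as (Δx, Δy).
(-0.8, 1.6)

The orange pentagon was at (7.2, 1.4) in frame 1 and (6.4, 3.0) in frame 2.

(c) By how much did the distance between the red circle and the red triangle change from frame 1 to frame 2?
-0.6

Distance in frame 1: 2.9. Distance in frame 2: 2.3.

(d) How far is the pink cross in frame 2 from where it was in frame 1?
2.9

The pink cross moved from (7.5, 7.1) to (8.9, 4.6), a distance of √(1.4² + 2.5²) ≈ 2.9.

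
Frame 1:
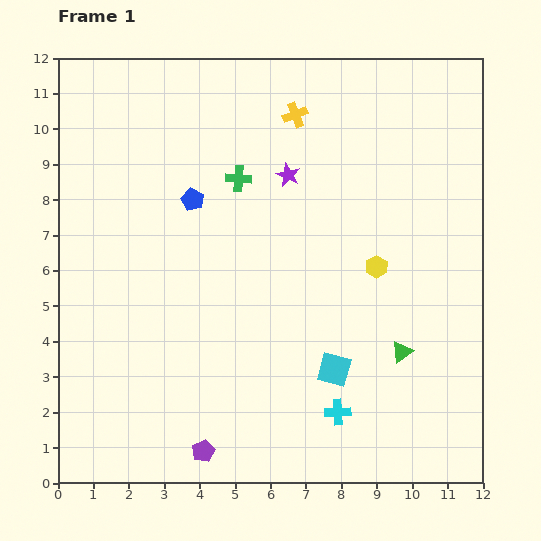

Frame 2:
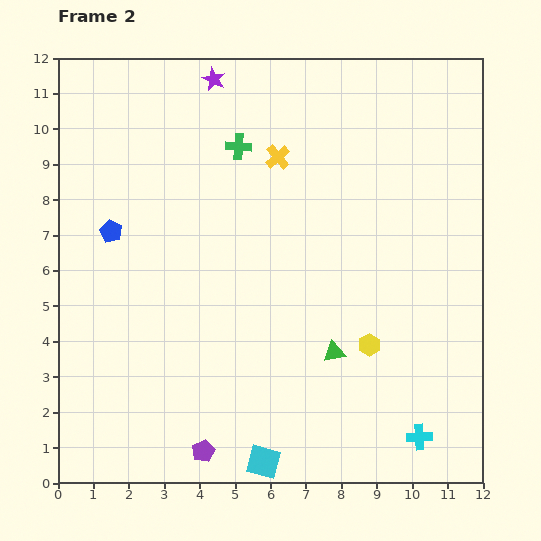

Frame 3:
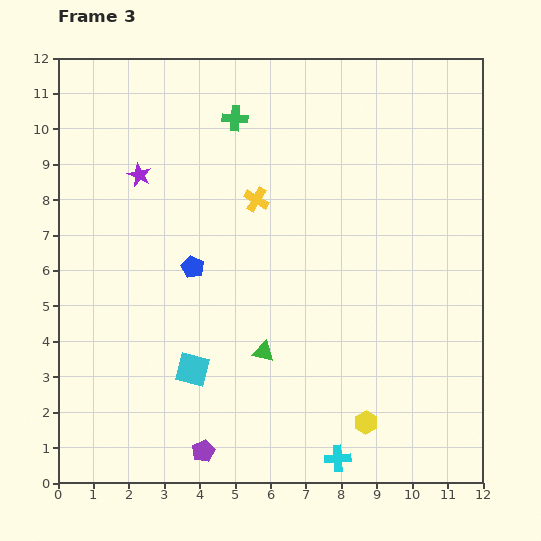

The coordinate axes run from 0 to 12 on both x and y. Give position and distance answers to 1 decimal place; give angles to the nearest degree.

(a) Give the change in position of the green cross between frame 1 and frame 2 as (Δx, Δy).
(0.0, 0.9)

The green cross was at (5.1, 8.6) in frame 1 and (5.1, 9.5) in frame 2.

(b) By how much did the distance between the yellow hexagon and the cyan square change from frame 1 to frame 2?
+1.4

Distance in frame 1: 3.1. Distance in frame 2: 4.5.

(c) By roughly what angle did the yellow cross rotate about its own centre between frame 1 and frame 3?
40° counter-clockwise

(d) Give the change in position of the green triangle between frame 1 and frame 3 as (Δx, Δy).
(-3.9, 0.0)

The green triangle was at (9.7, 3.7) in frame 1 and (5.8, 3.7) in frame 3.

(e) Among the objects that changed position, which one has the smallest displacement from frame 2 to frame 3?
the green cross

(moved 0.8)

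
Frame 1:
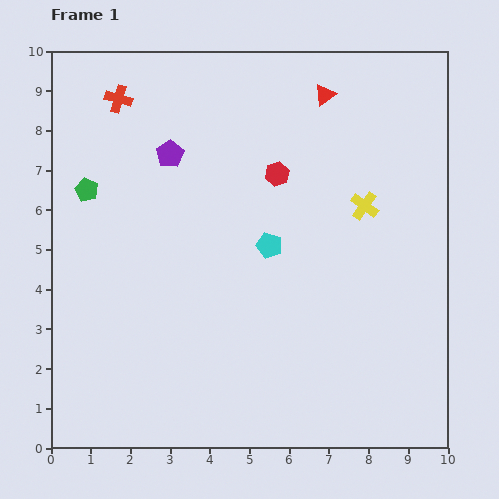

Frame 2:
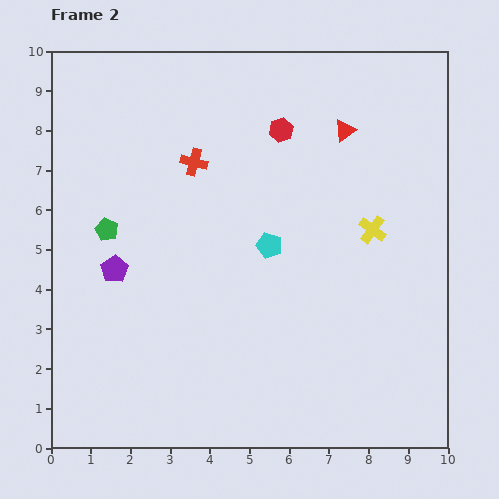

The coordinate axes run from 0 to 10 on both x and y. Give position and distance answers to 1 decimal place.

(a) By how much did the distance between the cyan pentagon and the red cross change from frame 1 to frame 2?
-2.5

Distance in frame 1: 5.3. Distance in frame 2: 2.8.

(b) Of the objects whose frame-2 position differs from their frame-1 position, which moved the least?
the yellow cross

(moved 0.6)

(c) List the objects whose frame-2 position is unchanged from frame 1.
the cyan pentagon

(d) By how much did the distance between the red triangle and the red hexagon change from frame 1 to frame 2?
-0.7

Distance in frame 1: 2.3. Distance in frame 2: 1.6.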